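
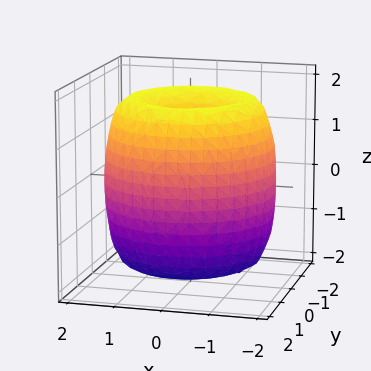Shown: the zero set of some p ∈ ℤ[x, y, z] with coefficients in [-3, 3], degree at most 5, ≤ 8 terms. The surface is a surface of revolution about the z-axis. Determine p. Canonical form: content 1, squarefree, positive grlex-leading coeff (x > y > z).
1. Degree: the shape is more complex than any degree-3 surface, so deg p = 4.
2. Symmetries: rotational symmetry about the z-axis ⇒ p depends on x, y only through x² + y².
3. Observable constraints: the z-axis gridline crossings are at z ∈ {-1, 1}; a circular section at z = -1 has radius between 1 and 2.
4. Matching integer coefficients to the picture gives p.

x^4 + 2*x^2*y^2 + y^4 - 3*x^2 - 3*y^2 + z^2 - 1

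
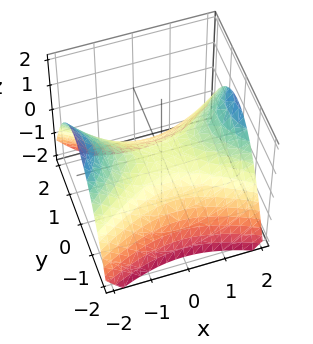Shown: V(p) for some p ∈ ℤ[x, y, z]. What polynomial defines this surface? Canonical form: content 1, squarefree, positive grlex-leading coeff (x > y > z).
x^2 - 2*y^2 - 3*z

1. Degree: a hyperbolic paraboloid; a quadric, so deg p = 2.
2. Symmetries: it's symmetric under y → −y, forcing even powers of y; the x ↦ −x reflection is a symmetry, so x appears only in even powers.
3. Checking where it meets the axes: it crosses the z-axis at the gridline z = 0; one y-axis crossing is at y = 0; it crosses the x-axis at the gridline x = 0.
4. Matching integer coefficients to the picture gives p.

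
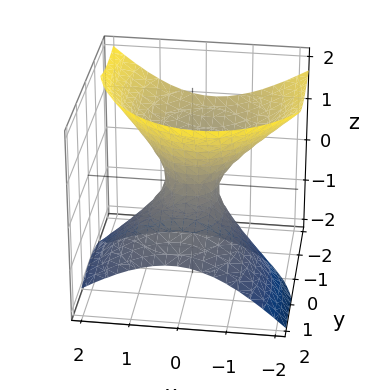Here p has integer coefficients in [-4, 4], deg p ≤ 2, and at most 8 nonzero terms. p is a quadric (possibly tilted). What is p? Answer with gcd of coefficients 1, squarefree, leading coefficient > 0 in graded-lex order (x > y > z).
First, degree: a generic line meets the surface in up to 2 points, so deg p = 2.
Then, observable constraints: no z-intercept at any integer in the box.
Finally, putting this together gives p.

3*x^2 + x*z + 2*y^2 + 3*y*z - 3*z^2 - 1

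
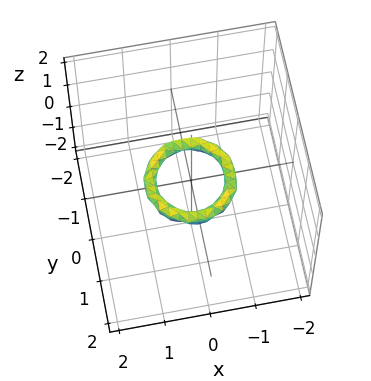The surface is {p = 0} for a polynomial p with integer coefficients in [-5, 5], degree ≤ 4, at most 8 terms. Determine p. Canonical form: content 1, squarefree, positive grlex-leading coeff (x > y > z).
2*x^4 + 4*x^2*y^2 + 2*y^4 - 3*x^2 - 3*y^2 + 3*z^2 + 1

1. The degree is 4 — no degree-3 surface has this shape.
2. Symmetries: rotational symmetry about the z-axis ⇒ p depends on x, y only through x² + y².
3. From the axis intercepts and sections: among the integer gridlines, it crosses the y-axis at y ∈ {-1, 1}; it misses every integer gridline on the z-axis; a circular section at z = 0 has radius between 0 and 1; among the integer gridlines, it crosses the x-axis at x ∈ {-1, 1}.
4. These observations pin down the coefficients.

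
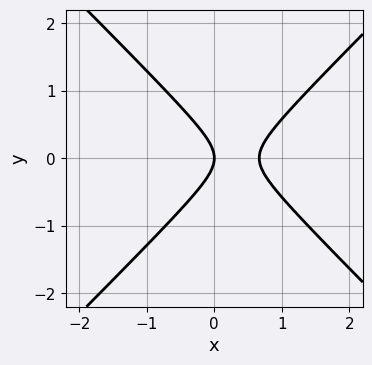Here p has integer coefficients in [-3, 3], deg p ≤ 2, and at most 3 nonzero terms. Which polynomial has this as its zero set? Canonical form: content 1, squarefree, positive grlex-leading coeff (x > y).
3*x^2 - 3*y^2 - 2*x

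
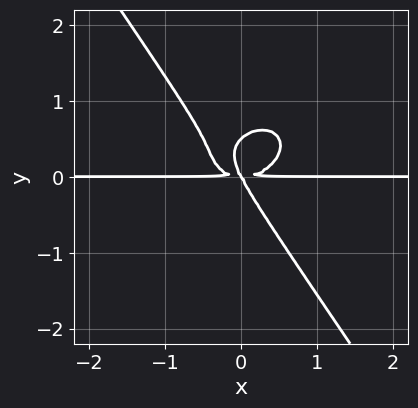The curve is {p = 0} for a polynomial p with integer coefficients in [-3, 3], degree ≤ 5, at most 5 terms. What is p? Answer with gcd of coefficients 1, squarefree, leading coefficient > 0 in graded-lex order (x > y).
2*x^3*y + 2*x*y^3 + 2*y^4 - 2*x*y^2 - y^3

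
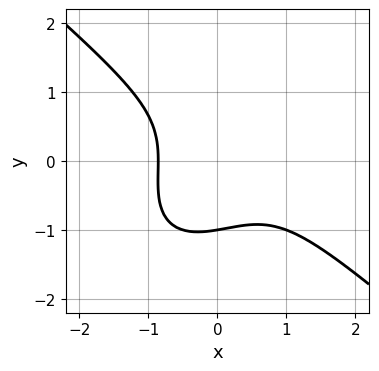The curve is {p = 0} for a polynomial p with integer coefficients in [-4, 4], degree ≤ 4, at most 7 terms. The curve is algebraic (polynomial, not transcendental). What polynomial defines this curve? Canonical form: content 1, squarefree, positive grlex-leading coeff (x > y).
2*x^3 - x*y^2 + 2*y^3 - x^2 + 2

(a) Degree: the shape is more complex than any degree-2 curve, so deg p = 3.
(b) Checking where it meets the axes: one y-axis crossing is at y = -1.
(c) Together with the visible shape, these determine p as stated.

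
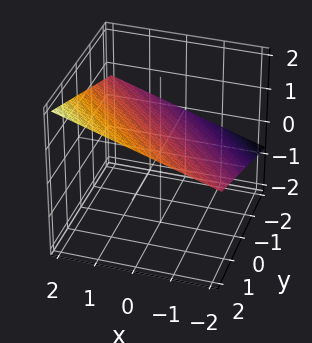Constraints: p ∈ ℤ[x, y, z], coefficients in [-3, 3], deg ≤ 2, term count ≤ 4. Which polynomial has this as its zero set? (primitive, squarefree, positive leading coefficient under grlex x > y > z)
(a) deg p = 1.
(b) From the visible intercepts: it meets the x-axis at x = -2 (among the integer gridlines); it crosses the y-axis at the gridline y = -2.
(c) Putting this together gives p.

x + y - 3*z + 2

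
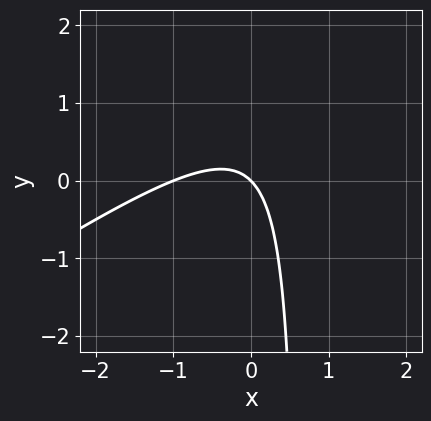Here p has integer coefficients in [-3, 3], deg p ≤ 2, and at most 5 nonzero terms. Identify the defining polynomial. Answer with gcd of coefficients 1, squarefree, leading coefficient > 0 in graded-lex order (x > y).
2*x^2 - 3*x*y + 2*x + 2*y

First, the degree is 2 — the shape is more complex than any degree-1 curve.
Next, observable constraints: it crosses the y-axis at the gridline y = 0; the x-axis gridline crossings are at x ∈ {-1, 0}.
Finally, these observations pin down the coefficients.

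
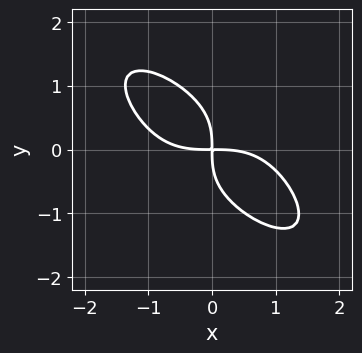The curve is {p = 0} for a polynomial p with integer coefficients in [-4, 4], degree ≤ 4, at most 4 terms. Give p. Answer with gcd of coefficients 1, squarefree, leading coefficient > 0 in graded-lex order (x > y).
(a) Degree: a generic line meets the curve in up to 4 points, so deg p = 4.
(b) The integer polynomial consistent with all of this is the stated p.

x^4 + x*y^3 + 2*y^4 + 3*x*y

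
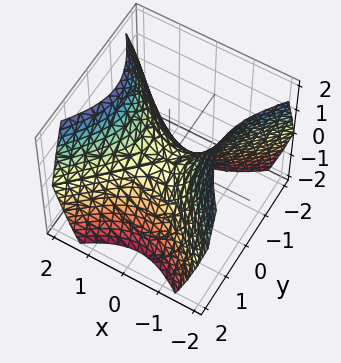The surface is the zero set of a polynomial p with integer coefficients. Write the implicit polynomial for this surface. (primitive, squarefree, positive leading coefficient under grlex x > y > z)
(a) Degree: a hyperbolic paraboloid; a quadric, so deg p = 2.
(b) Symmetries: it's symmetric under y → −y, forcing even powers of y; the x ↦ −x reflection is a symmetry, so x appears only in even powers.
(c) From the visible intercepts: one y-axis crossing is at y = 0; it meets the x-axis at x = 0 (among the integer gridlines).
(d) These observations pin down the coefficients.

x^2 - y^2 - z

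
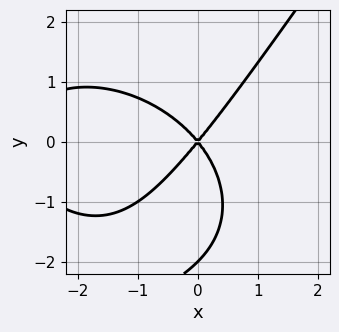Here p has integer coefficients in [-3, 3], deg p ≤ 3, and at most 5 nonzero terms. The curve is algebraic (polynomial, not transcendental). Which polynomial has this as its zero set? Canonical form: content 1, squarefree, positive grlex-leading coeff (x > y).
x^3 + x*y^2 - y^3 + 3*x^2 - 2*y^2

(a) Degree: no degree-2 curve has this shape, so deg p = 3.
(b) From the axis intercepts and sections: among the integer gridlines, it crosses the y-axis at y ∈ {-2, 0}; it crosses the x-axis at the gridline x = 0.
(c) Together with the visible shape, these determine p as stated.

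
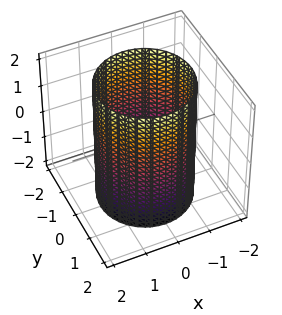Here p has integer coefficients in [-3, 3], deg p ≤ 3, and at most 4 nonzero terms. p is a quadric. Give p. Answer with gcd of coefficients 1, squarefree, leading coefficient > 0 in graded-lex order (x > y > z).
x^2 + y^2 - 2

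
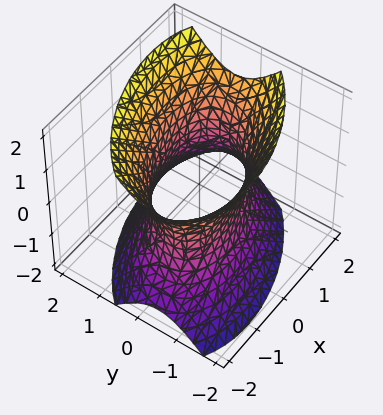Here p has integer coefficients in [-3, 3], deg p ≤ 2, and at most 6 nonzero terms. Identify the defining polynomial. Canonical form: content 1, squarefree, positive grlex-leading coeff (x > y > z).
x^2 - x*y + 2*y^2 - z^2 - 2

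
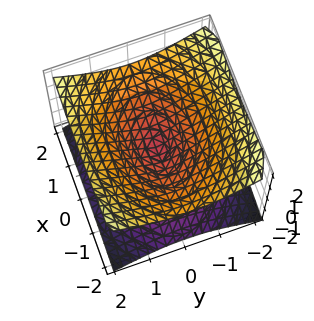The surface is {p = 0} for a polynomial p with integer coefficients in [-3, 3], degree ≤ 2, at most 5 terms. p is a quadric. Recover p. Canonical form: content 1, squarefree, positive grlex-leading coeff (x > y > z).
x^2 + 2*y^2 - 3*z^2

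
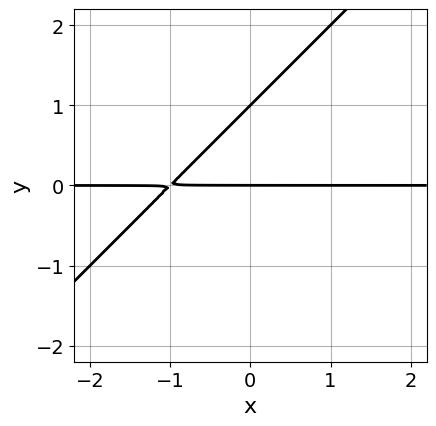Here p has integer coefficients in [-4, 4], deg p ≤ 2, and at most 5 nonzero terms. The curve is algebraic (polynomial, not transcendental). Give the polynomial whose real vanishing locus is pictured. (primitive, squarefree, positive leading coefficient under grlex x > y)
x*y - y^2 + y

First, degree: a generic line meets the curve in up to 2 points, so deg p = 2.
Then, against the integer gridlines: among the integer gridlines, it crosses the y-axis at y ∈ {0, 1}; every point of the x-axis in the box is on the curve.
Finally, the integer polynomial consistent with all of this is the stated p.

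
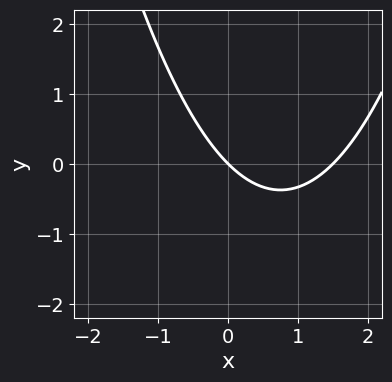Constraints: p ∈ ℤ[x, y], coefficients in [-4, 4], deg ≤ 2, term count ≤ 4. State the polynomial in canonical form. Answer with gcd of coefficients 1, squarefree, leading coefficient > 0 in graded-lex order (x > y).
1. Degree: no degree-1 curve has this shape, so deg p = 2.
2. Against the integer gridlines: one x-axis crossing is at x = 0; it crosses the y-axis at the gridline y = 0.
3. Solving for integer coefficients yields p as stated.

2*x^2 - 3*x - 3*y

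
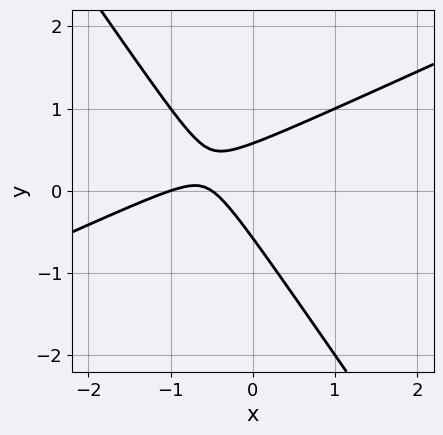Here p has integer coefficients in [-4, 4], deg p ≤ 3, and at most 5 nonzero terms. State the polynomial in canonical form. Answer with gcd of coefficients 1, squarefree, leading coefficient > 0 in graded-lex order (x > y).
2*x^2 - 3*x*y - 3*y^2 + 3*x + 1

Degree: the shape is more complex than any degree-1 curve, so deg p = 2.
Observable constraints: it crosses the x-axis at the gridline x = -1.
Fitting integer coefficients to these (and the overall shape) gives p.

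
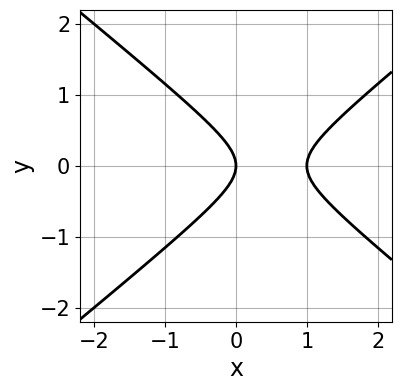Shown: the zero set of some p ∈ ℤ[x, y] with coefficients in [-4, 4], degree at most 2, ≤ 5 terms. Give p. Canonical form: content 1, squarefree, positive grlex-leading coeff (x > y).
2*x^2 - 3*y^2 - 2*x

Degree: the shape is more complex than any degree-1 curve, so deg p = 2.
Symmetries: mirror symmetry y ↦ −y ⇒ only even powers of y.
Against the integer gridlines: the x-axis gridline crossings are at x ∈ {0, 1}; it meets the y-axis at y = 0 (among the integer gridlines).
Together with the visible shape, these determine p as stated.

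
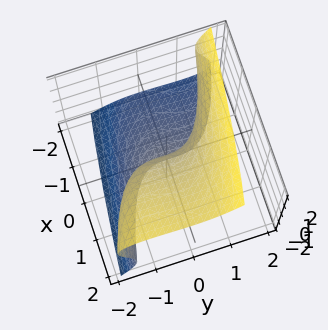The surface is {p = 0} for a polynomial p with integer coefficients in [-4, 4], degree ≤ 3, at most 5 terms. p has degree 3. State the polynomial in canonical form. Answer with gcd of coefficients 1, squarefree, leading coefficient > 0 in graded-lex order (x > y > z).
Degree: a generic line meets the surface in up to 3 points, so deg p = 3.
Against the integer gridlines: it crosses the x-axis at the gridline x = 0; one z-axis crossing is at z = 0; it meets the y-axis at y = 0 (among the integer gridlines).
These observations pin down the coefficients.

y^3 + y^2*z - z^3 + 2*x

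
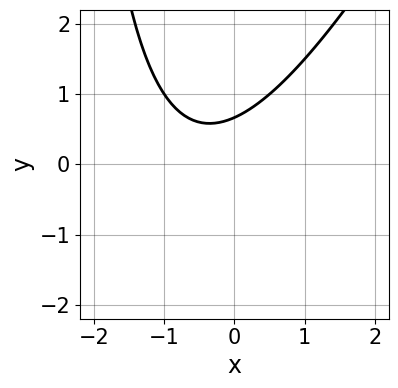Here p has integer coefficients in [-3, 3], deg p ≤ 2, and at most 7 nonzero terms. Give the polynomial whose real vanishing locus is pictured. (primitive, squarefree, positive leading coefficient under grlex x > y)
First, deg p = 2. A generic line meets the curve in up to 2 points.
Next, reading off the gridlines: it misses every integer gridline on the x-axis.
Finally, together with the visible shape, these determine p as stated.

2*x^2 - x*y + 2*x - 3*y + 2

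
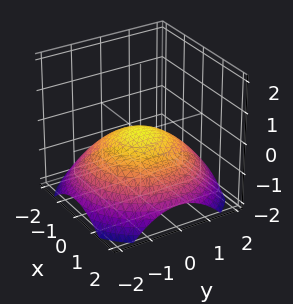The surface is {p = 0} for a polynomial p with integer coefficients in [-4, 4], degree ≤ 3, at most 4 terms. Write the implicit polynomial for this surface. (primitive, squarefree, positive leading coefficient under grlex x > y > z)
(a) The degree is 2 — a paraboloid; a quadric.
(b) Symmetries: the surface is invariant under rotation about z: p = q(x² + y², z).
(c) Checking where it meets the axes: it crosses the y-axis at the gridline y = 0; it crosses the z-axis at the gridline z = 0.
(d) Assembling these constraints gives the stated polynomial.

x^2 + y^2 + 3*z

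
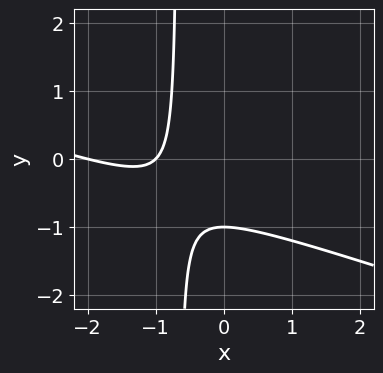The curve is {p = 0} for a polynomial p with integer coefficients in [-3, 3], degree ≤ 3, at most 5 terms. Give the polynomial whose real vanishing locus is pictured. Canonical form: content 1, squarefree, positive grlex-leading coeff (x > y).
(a) deg p = 2. The shape is more complex than any degree-1 curve.
(b) Checking where it meets the axes: the x-axis gridline crossings are at x ∈ {-2, -1}; one y-axis crossing is at y = -1.
(c) Matching integer coefficients to the picture gives p.

x^2 + 3*x*y + 3*x + 2*y + 2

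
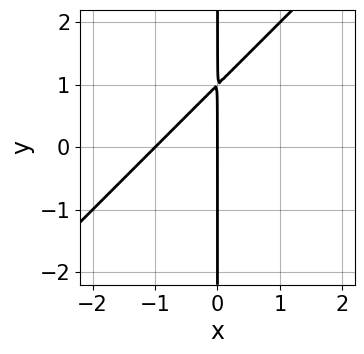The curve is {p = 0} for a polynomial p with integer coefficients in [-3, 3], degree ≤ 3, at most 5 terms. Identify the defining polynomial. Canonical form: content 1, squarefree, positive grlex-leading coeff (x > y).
x^2 - x*y + x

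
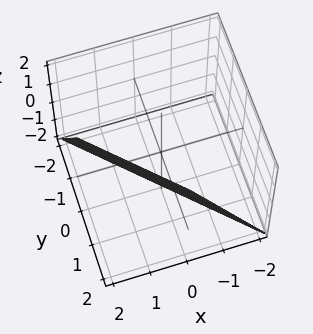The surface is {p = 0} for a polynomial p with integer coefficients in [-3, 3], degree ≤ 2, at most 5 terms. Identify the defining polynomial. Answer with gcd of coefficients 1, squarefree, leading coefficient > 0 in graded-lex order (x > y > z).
2*x + 2*y - z - 2

1. The degree is 1 — every cross-section is a straight line — this is a plane.
2. Observable constraints: it crosses the y-axis at the gridline y = 1; one x-axis crossing is at x = 1.
3. Assembling these constraints gives the stated polynomial. Check: (0, 0, -2) on the z-axis lies on the surface, and p(0, 0, -2) = 0. ✓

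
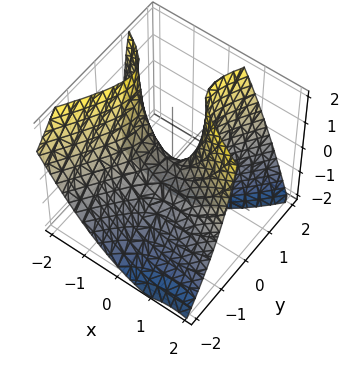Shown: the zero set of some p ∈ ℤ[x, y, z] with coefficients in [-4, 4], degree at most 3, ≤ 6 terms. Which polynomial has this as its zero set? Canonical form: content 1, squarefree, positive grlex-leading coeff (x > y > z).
2*x^2 + 3*x*y - 3*y^2 + 3*y*z - 2*z

(a) The degree is 2 — no degree-1 surface has this shape.
(b) Against the integer gridlines: it crosses the z-axis at the gridline z = 0; it crosses the x-axis at the gridline x = 0.
(c) Matching integer coefficients to the picture gives p.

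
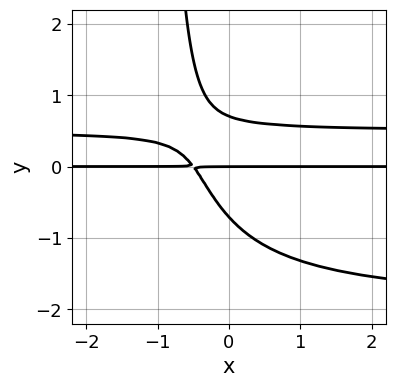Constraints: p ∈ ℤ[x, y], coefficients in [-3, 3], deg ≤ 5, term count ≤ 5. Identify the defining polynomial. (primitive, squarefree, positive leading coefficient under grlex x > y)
(a) The degree is 4 — no degree-3 curve has this shape.
(b) Observable constraints: the visible x-axis segment lies entirely on the curve; one y-axis crossing is at y = 0.
(c) Assembling these constraints gives the stated polynomial.

2*x*y^3 + 3*x*y^2 + 2*y^3 - 2*x*y - y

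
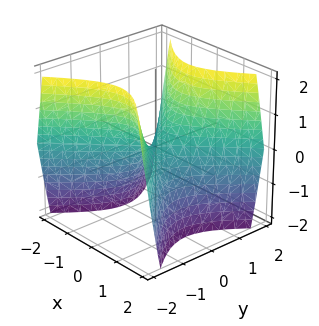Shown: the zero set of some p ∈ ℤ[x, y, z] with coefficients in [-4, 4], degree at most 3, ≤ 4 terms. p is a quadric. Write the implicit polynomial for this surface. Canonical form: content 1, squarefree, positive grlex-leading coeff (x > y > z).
1. The degree is 2 — a hyperbolic paraboloid; a quadric.
2. Symmetries: the x ↦ −x reflection is a symmetry, so x appears only in even powers; mirror symmetry y ↦ −y ⇒ only even powers of y.
3. Observable constraints: it crosses the x-axis at the gridline x = 0; one y-axis crossing is at y = 0.
4. Together with the visible shape, these determine p as stated.

3*x^2 - 3*y^2 + 2*z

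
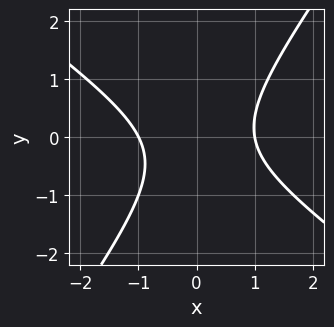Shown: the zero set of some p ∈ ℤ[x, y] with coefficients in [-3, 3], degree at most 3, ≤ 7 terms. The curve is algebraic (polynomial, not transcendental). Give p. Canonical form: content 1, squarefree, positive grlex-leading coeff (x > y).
First, degree: no degree-1 curve has this shape, so deg p = 2.
Next, reading off the gridlines: it misses every integer gridline on the y-axis; among the integer gridlines, it crosses the x-axis at x ∈ {-1, 1}.
Finally, these observations pin down the coefficients.

3*x^2 + 2*x*y - 3*y^2 - y - 3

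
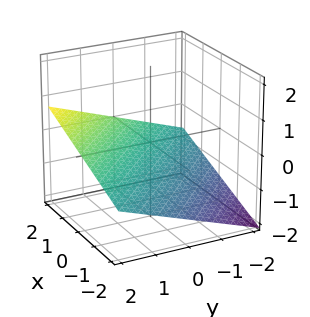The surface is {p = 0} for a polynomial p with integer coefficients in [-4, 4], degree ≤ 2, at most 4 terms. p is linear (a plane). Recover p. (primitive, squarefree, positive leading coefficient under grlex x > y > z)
x + y - 3*z - 2

Degree: the surface is flat (a plane), so deg p = 1.
Checking where it meets the axes: it crosses the x-axis at the gridline x = 2; it meets the y-axis at y = 2 (among the integer gridlines).
These observations pin down the coefficients.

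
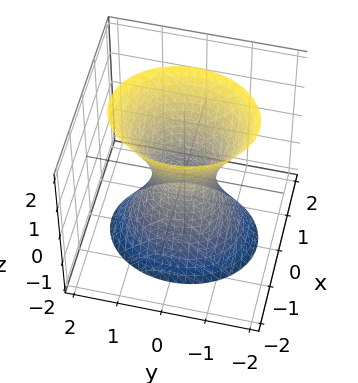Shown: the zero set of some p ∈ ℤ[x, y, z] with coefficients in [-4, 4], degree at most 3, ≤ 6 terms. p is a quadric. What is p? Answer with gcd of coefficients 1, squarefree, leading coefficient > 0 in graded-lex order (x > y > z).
1. deg p = 2. One connected sheet with a waist; a quadric.
2. Symmetries: the z ↦ −z reflection is a symmetry, so z appears only in even powers; the y ↦ −y reflection is a symmetry, so y appears only in even powers; mirror symmetry x ↦ −x ⇒ only even powers of x.
3. Observable constraints: it misses every integer gridline on the z-axis.
4. Matching integer coefficients to the picture gives p.

3*x^2 + 2*y^2 - z^2 - 1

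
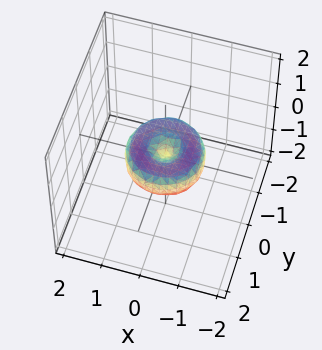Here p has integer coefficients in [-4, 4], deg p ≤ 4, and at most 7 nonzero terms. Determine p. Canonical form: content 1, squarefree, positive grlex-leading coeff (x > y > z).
(a) The degree is 4 — a generic line meets the surface in up to 4 points.
(b) Symmetries: the surface is invariant under rotation about z: p = q(x² + y², z).
(c) Observable constraints: one z-axis crossing is at z = 0; among the integer gridlines, it crosses the x-axis at x ∈ {-1, 0, 1}; the y-axis gridline crossings are at y ∈ {-1, 0, 1}.
(d) The integer polynomial consistent with all of this is the stated p.

x^4 + 2*x^2*y^2 + y^4 - x^2 - y^2 + z^2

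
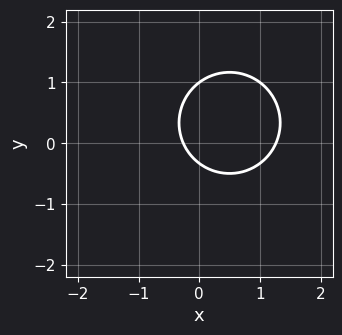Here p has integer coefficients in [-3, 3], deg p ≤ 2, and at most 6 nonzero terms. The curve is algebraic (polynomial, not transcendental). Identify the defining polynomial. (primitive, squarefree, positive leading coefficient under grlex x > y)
First, degree: no degree-1 curve has this shape, so deg p = 2.
Then, observable constraints: one y-axis crossing is at y = 1.
Finally, the integer polynomial consistent with all of this is the stated p.

3*x^2 + 3*y^2 - 3*x - 2*y - 1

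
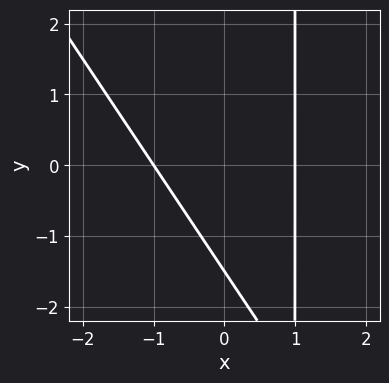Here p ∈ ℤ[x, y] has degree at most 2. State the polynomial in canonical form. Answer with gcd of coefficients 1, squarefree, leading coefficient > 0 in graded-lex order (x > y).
(a) Degree: no degree-1 curve has this shape, so deg p = 2.
(b) Checking where it meets the axes: the x-axis gridline crossings are at x ∈ {-1, 1}.
(c) Fitting integer coefficients to these (and the overall shape) gives p.

3*x^2 + 2*x*y - 2*y - 3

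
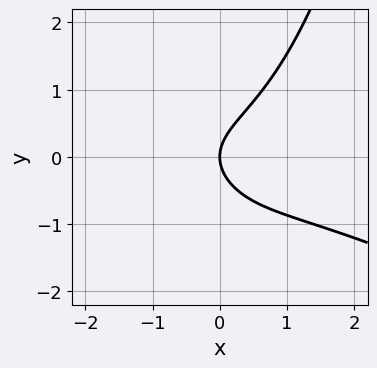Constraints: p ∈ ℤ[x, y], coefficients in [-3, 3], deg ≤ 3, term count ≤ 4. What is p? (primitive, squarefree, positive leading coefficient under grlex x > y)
x^3 + 2*x^2*y - 3*y^2 + 3*x

First, degree: the shape is more complex than any degree-2 curve, so deg p = 3.
Next, from the visible intercepts: it crosses the x-axis at the gridline x = 0; it crosses the y-axis at the gridline y = 0.
Finally, matching integer coefficients to the picture gives p.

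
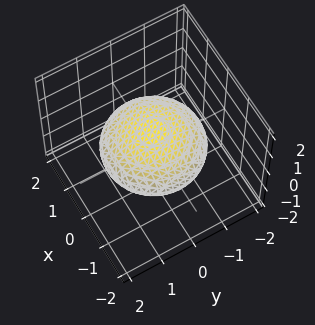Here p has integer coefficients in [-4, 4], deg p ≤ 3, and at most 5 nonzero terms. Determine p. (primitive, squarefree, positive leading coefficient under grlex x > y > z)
x^2 + y^2 + 3*z^2 - 2

First, the degree is 2 — bounded and convex; a quadric.
Then, symmetry: the z-axis is an axis of rotation, so x and y enter only as x² + y²; it's symmetric under z → −z, forcing even powers of z.
Then, observable constraints: a circular section at z = 0 has radius between 1 and 2.
Finally, together with the visible shape, these determine p as stated.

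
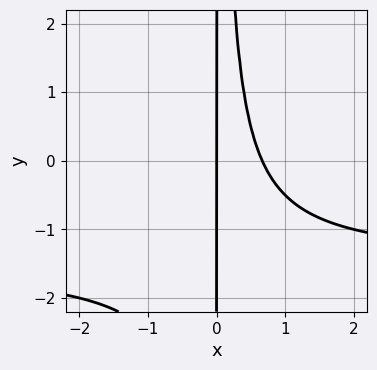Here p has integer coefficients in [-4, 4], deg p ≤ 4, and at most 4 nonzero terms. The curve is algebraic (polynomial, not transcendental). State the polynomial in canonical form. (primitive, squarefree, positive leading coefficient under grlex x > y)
Degree: the shape is more complex than any degree-2 curve, so deg p = 3.
From the visible intercepts: every point of the y-axis in the box is on the curve; one x-axis crossing is at x = 0.
Assembling these constraints gives the stated polynomial.

2*x^2*y + 3*x^2 - 2*x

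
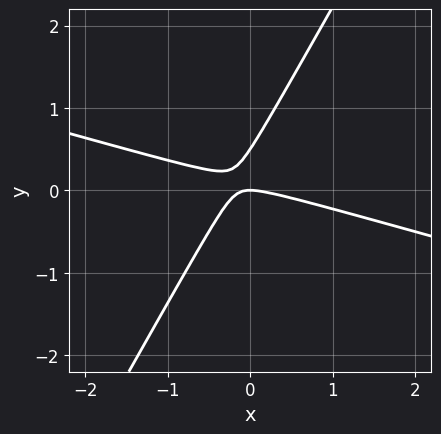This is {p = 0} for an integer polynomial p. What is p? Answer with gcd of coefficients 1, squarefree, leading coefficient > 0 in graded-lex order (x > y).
x^2 + 3*x*y - 2*y^2 + y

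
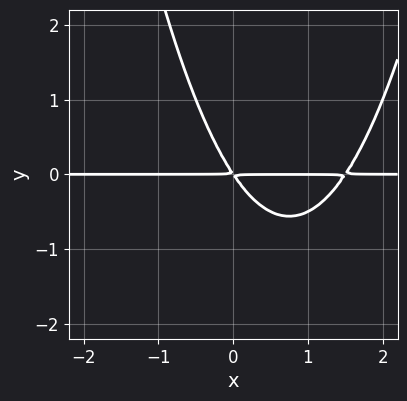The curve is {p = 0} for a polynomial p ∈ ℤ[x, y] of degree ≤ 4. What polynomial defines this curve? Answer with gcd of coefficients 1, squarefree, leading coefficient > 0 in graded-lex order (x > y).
2*x^2*y - 3*x*y - 2*y^2

First, the degree is 3 — the shape is more complex than any degree-2 curve.
Then, observable constraints: the visible x-axis segment lies entirely on the curve.
Finally, putting this together gives p.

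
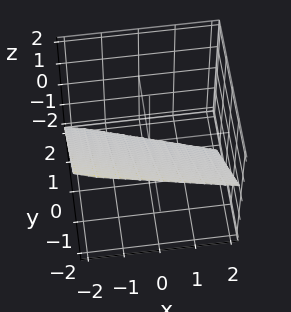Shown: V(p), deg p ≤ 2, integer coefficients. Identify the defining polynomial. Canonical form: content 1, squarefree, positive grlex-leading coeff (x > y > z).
First, degree: the surface is flat (a plane), so deg p = 1.
Next, from the axis intercepts and sections: it crosses the x-axis at the gridline x = -2.
Finally, fitting integer coefficients to these (and the overall shape) gives p.

x + 3*y + 3*z + 2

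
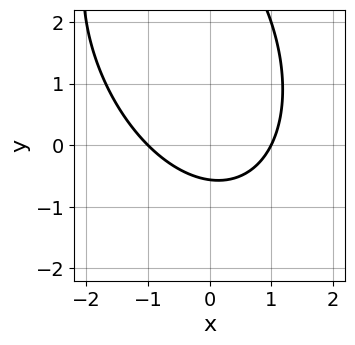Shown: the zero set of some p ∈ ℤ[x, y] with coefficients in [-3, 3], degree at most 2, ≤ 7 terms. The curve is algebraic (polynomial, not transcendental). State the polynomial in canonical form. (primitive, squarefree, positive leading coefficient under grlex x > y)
2*x^2 + x*y + y^2 - 3*y - 2

deg p = 2.
From the axis intercepts and sections: among the integer gridlines, it crosses the x-axis at x ∈ {-1, 1}.
Assembling these constraints gives the stated polynomial.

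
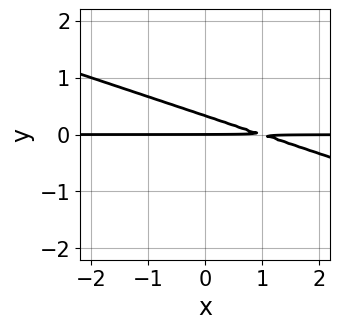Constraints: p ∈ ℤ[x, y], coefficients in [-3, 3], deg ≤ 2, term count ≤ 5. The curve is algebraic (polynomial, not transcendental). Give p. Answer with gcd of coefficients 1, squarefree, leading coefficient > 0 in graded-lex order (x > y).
x*y + 3*y^2 - y

Degree: no degree-1 curve has this shape, so deg p = 2.
Against the integer gridlines: it meets the y-axis at y = 0 (among the integer gridlines); every point of the x-axis in the box is on the curve.
The integer polynomial consistent with all of this is the stated p.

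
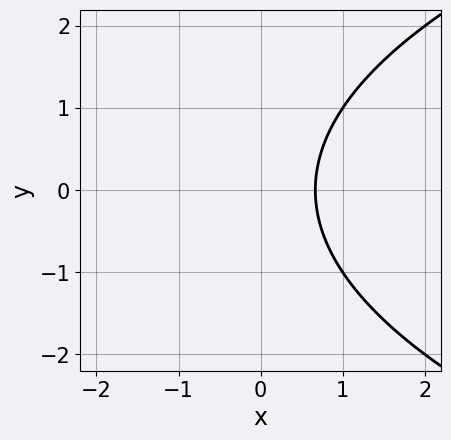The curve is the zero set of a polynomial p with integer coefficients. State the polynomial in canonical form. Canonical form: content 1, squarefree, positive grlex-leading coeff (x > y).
y^2 - 3*x + 2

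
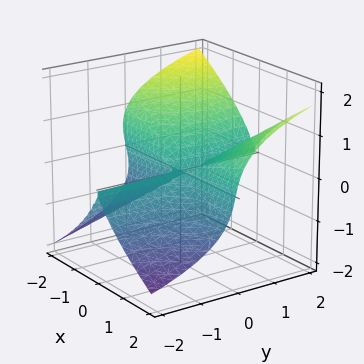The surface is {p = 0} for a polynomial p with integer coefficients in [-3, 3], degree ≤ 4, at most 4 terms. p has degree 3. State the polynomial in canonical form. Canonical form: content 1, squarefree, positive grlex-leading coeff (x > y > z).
2*x^2*y - 3*z^3 - x*z

(a) deg p = 3. No degree-2 surface has this shape.
(b) Against the integer gridlines: it meets the z-axis at z = 0 (among the integer gridlines); every point of the x-axis in the box is on the surface; the visible y-axis segment lies entirely on the surface.
(c) Putting this together gives p.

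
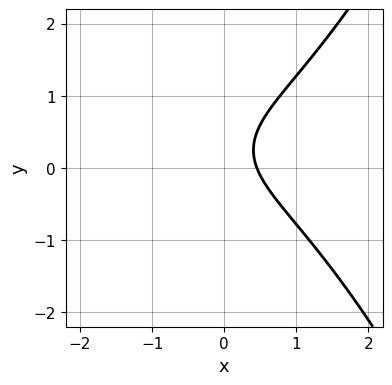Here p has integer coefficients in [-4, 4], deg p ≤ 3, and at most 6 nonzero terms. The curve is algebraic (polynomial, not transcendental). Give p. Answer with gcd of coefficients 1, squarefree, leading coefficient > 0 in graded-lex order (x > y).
x^3 - 2*y^2 + 2*x + y - 1

deg p = 3. No degree-2 curve has this shape.
Observable constraints: no y-intercept at any integer in the box.
Matching integer coefficients to the picture gives p.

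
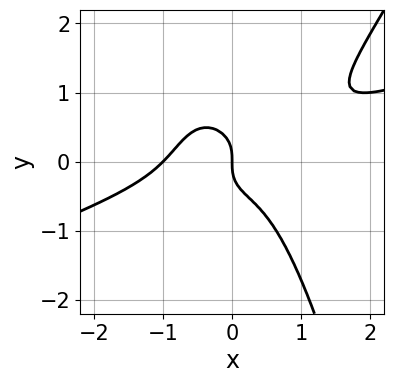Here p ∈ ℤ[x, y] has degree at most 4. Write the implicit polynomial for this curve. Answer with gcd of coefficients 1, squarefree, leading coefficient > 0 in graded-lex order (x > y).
(a) deg p = 4. No degree-3 curve has this shape.
(b) Checking where it meets the axes: it crosses the y-axis at the gridline y = 0; the x-axis gridline crossings are at x ∈ {-1, 0}.
(c) Together with the visible shape, these determine p as stated.

x^4 - 3*x^3*y + x^2*y^2 + 2*y^3 + x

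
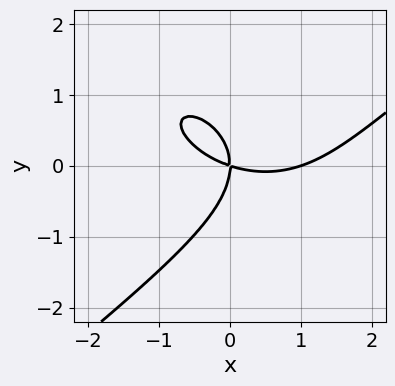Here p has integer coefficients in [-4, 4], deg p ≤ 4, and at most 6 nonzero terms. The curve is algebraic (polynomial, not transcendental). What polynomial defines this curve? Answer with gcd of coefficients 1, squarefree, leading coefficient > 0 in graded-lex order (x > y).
First, degree: the shape is more complex than any degree-2 curve, so deg p = 3.
Then, against the integer gridlines: among the integer gridlines, it crosses the x-axis at x ∈ {0, 1}; it meets the y-axis at y = 0 (among the integer gridlines).
Finally, solving for integer coefficients yields p as stated.

x^3 - 2*y^3 - x^2 - 3*x*y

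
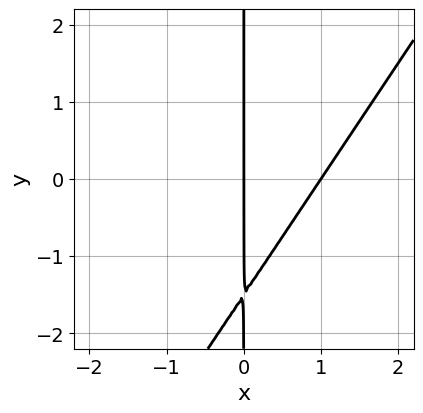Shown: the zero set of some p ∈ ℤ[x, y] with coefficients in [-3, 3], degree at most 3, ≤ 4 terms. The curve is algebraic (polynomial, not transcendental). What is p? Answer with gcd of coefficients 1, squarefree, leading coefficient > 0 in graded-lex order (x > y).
3*x^2 - 2*x*y - 3*x

(a) deg p = 2.
(b) From the axis intercepts and sections: every point of the y-axis in the box is on the curve; the x-axis gridline crossings are at x ∈ {0, 1}.
(c) Fitting integer coefficients to these (and the overall shape) gives p.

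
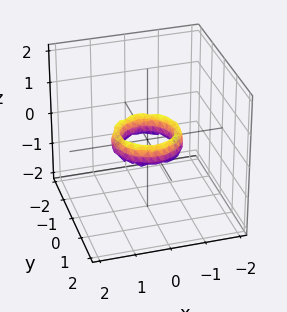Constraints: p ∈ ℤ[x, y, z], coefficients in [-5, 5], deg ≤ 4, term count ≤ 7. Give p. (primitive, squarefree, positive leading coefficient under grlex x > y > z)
2*x^4 + 4*x^2*y^2 + 2*y^4 - 3*x^2 - 3*y^2 + z^2 + 1

First, degree: the shape is more complex than any degree-3 surface, so deg p = 4.
Next, symmetries: rotational symmetry about the z-axis ⇒ p depends on x, y only through x² + y².
Next, from the visible intercepts: among the integer gridlines, it crosses the y-axis at y ∈ {-1, 1}; the surface avoids every integer z-axis point in the box; a circular section at z = 0 has radius between 0 and 1.
Finally, the integer polynomial consistent with all of this is the stated p. Check: (1, 0, 0) on the x-axis lies on the surface, and p(1, 0, 0) = 0. ✓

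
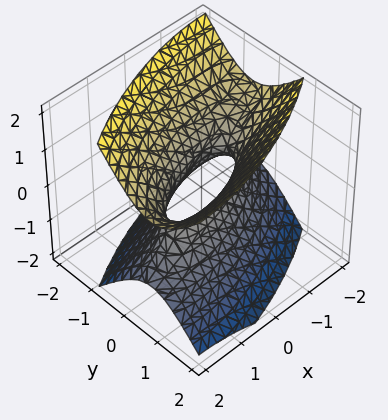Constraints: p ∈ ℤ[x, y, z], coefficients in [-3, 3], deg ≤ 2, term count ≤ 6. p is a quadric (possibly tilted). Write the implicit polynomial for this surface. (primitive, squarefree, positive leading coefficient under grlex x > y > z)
1. The degree is 2 — no degree-1 surface has this shape.
2. Checking where it meets the axes: the surface avoids every integer z-axis point in the box; among the integer gridlines, it crosses the x-axis at x ∈ {-1, 1}.
3. Putting this together gives p.

x^2 - 2*x*y + 3*y^2 - 2*z^2 - 1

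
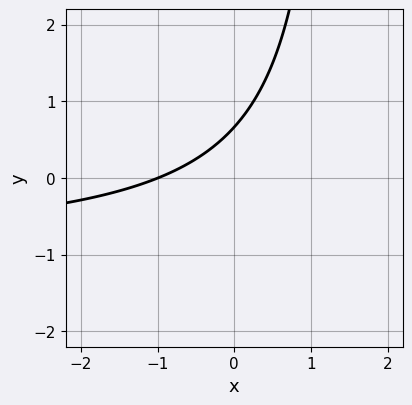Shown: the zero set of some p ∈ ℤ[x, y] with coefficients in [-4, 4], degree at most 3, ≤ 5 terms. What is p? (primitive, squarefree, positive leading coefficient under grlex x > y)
2*x*y + 2*x - 3*y + 2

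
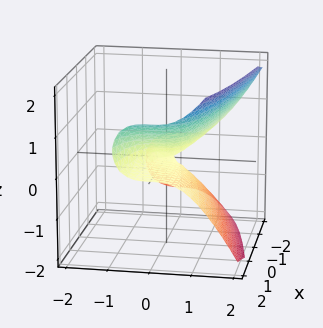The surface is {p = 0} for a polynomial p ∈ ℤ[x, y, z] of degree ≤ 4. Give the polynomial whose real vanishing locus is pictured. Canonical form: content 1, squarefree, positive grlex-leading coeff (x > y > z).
First, deg p = 3. The shape is more complex than any degree-2 surface.
Next, checking where it meets the axes: the visible x-axis segment lies entirely on the surface; it meets the y-axis at y = 0 (among the integer gridlines); it crosses the z-axis at the gridline z = 0.
Finally, assembling these constraints gives the stated polynomial.

2*y^3 + 2*x*z - 3*z^2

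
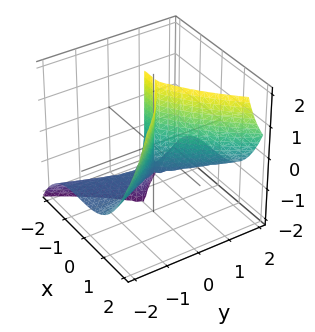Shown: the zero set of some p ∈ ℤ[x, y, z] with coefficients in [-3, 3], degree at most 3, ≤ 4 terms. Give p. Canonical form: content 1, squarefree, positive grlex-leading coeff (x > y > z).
(a) deg p = 3.
(b) Checking where it meets the axes: the visible z-axis segment lies entirely on the surface; one y-axis crossing is at y = 0; it crosses the x-axis at the gridline x = 0.
(c) Putting this together gives p.

2*x^3 - 3*y^2*z + x^2 - 3*y^2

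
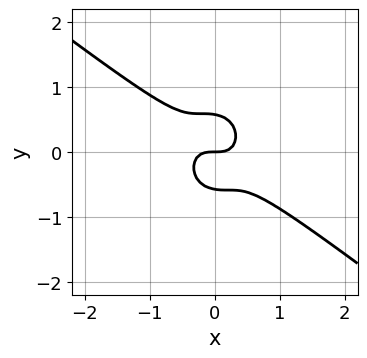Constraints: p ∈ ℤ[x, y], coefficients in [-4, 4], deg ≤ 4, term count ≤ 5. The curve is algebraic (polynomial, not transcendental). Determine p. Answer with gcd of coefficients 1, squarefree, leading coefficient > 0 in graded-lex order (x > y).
1. Degree: the shape is more complex than any degree-2 curve, so deg p = 3.
2. Reading off the gridlines: one y-axis crossing is at y = 0; one x-axis crossing is at x = 0.
3. Fitting integer coefficients to these (and the overall shape) gives p.

3*x^3 + 3*x^2*y + x*y^2 + 3*y^3 - y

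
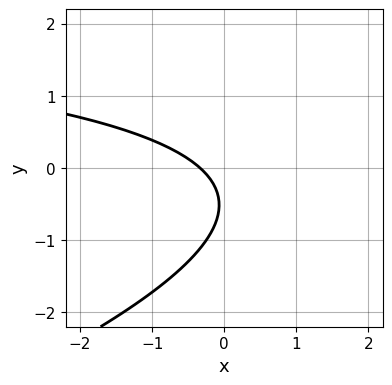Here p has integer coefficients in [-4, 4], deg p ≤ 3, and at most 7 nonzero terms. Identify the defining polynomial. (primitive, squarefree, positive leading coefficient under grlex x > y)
deg p = 2. A generic line meets the curve in up to 2 points.
Against the integer gridlines: the curve avoids every integer y-axis point in the box.
Fitting integer coefficients to these (and the overall shape) gives p.

x*y - 3*y^2 - 3*x - 3*y - 1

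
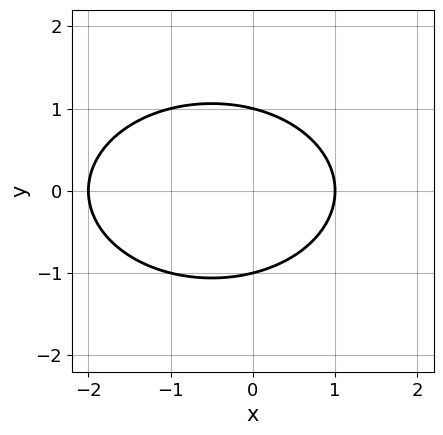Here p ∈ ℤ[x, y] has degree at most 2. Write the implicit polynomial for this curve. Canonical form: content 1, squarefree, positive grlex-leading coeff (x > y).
x^2 + 2*y^2 + x - 2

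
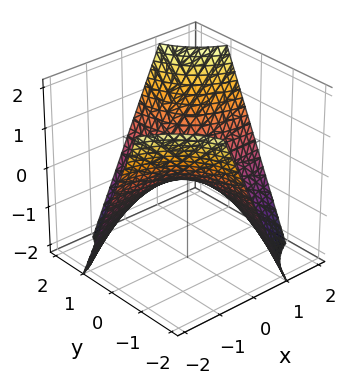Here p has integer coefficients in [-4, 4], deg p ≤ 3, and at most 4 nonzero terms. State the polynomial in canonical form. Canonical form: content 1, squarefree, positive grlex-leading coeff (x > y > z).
First, the degree is 2 — a hyperbolic paraboloid; a quadric.
Then, against the integer gridlines: one z-axis crossing is at z = 0; the visible x-axis segment lies entirely on the surface; every point of the y-axis in the box is on the surface.
Finally, these observations pin down the coefficients.

x*y - z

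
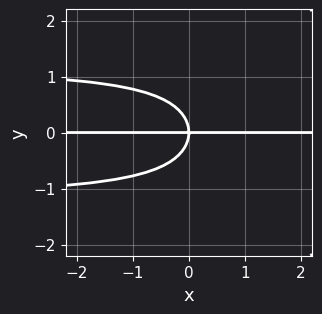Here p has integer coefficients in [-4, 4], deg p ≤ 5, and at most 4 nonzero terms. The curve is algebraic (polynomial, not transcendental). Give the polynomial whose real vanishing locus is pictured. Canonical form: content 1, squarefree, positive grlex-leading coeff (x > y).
2*x*y^3 - 3*y^3 - 3*x*y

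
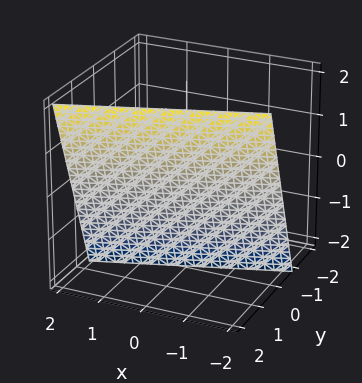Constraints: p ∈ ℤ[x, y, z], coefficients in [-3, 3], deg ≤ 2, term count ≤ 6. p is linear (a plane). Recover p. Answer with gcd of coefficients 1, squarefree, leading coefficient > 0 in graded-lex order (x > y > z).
x - 3*y + z + 2

(a) The degree is 1 — every cross-section is a straight line — this is a plane.
(b) From the visible intercepts: it crosses the x-axis at the gridline x = -2; one z-axis crossing is at z = -2.
(c) Together with the visible shape, these determine p as stated.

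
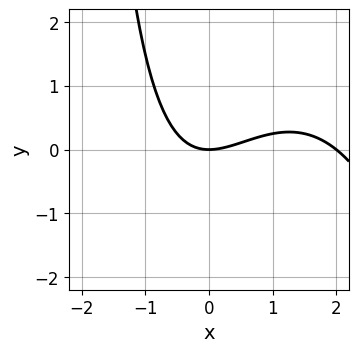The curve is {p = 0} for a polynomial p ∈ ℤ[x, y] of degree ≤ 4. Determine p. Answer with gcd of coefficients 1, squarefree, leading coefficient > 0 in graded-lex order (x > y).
(a) The degree is 3 — a generic line meets the curve in up to 3 points.
(b) Reading off the gridlines: the x-axis gridline crossings are at x ∈ {0, 2}; one y-axis crossing is at y = 0.
(c) Together with the visible shape, these determine p as stated.

x^3 - 2*x^2 + x*y + 3*y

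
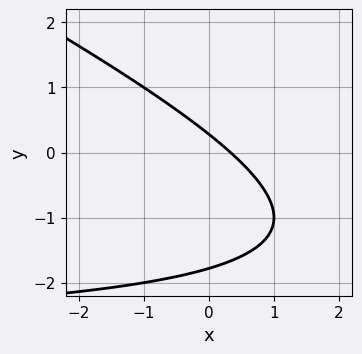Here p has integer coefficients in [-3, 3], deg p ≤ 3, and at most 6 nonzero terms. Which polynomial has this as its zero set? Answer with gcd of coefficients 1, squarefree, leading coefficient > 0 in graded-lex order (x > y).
The degree is 2 — a generic line meets the curve in up to 2 points.
Putting this together gives p.

x*y + 2*y^2 + 3*x + 3*y - 1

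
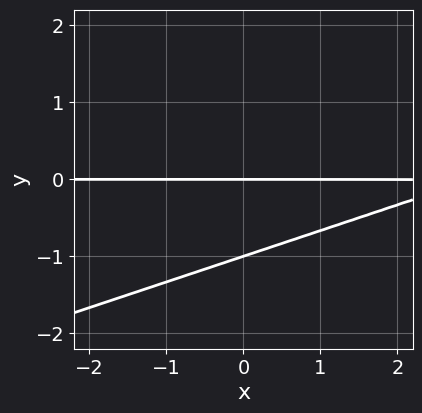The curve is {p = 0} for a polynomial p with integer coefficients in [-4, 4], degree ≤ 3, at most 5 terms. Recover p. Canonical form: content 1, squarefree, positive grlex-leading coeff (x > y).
(a) deg p = 2. A generic line meets the curve in up to 2 points.
(b) Checking where it meets the axes: the y-axis gridline crossings are at y ∈ {-1, 0}; the visible x-axis segment lies entirely on the curve.
(c) Solving for integer coefficients yields p as stated.

x*y - 3*y^2 - 3*y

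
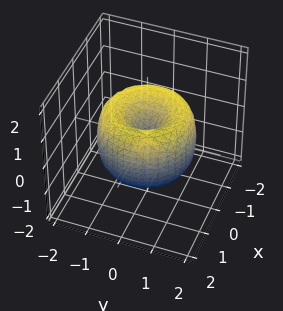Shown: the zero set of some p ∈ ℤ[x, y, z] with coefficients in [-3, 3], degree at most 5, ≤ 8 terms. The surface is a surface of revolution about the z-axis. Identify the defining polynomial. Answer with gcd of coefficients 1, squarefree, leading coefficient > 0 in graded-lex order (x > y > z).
x^4 + 2*x^2*y^2 + y^4 - 2*x^2 - 2*y^2 + z^2

Degree: no degree-3 surface has this shape, so deg p = 4.
Symmetries: rotational symmetry about the z-axis ⇒ p depends on x, y only through x² + y².
From the visible intercepts: it meets the y-axis at y = 0 (among the integer gridlines); one x-axis crossing is at x = 0; one z-axis crossing is at z = 0.
Fitting integer coefficients to these (and the overall shape) gives p.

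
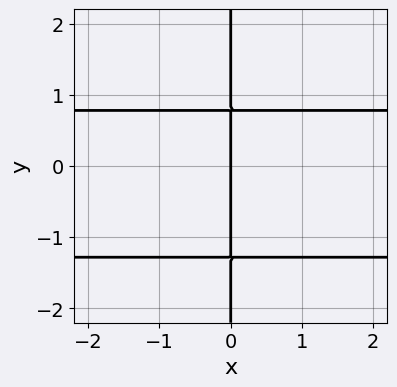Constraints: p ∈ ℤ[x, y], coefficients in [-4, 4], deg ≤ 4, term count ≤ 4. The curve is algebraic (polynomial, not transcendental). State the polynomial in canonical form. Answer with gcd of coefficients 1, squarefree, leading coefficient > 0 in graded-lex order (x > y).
Degree: the shape is more complex than any degree-2 curve, so deg p = 3.
Checking where it meets the axes: it meets the x-axis at x = 0 (among the integer gridlines); the visible y-axis segment lies entirely on the curve.
Solving for integer coefficients yields p as stated.

2*x*y^2 + x*y - 2*x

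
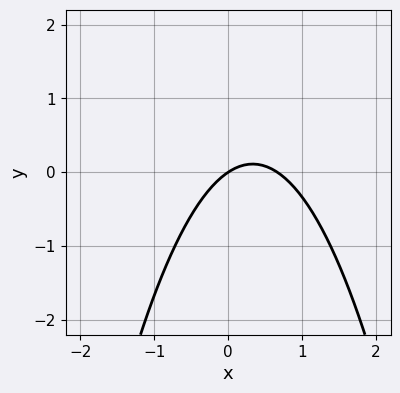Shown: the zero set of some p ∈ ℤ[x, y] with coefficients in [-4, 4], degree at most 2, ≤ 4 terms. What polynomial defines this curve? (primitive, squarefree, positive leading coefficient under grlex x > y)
(a) deg p = 2.
(b) From the axis intercepts and sections: one y-axis crossing is at y = 0; it meets the x-axis at x = 0 (among the integer gridlines).
(c) The integer polynomial consistent with all of this is the stated p.

3*x^2 - 2*x + 3*y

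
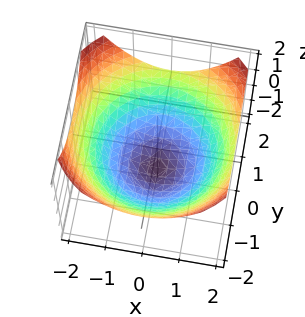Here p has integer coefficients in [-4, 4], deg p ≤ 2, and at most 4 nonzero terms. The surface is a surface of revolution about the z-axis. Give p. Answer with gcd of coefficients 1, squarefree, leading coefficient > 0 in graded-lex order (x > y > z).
x^2 + y^2 - 2*z - 3

(a) Degree: no degree-1 surface has this shape, so deg p = 2.
(b) By symmetry, the z-axis is an axis of rotation, so x and y enter only as x² + y².
(c) Observable constraints: a circular section at z = -1 has radius exactly 1.
(d) Fitting integer coefficients to these (and the overall shape) gives p.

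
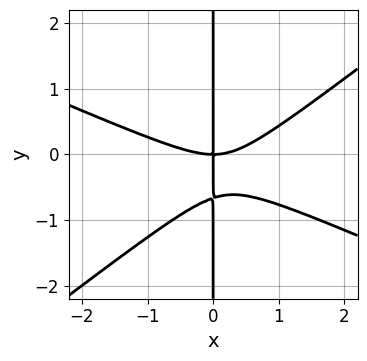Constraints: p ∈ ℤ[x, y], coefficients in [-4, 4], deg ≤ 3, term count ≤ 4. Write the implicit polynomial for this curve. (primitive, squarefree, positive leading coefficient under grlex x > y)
x^3 + x^2*y - 3*x*y^2 - 2*x*y

deg p = 3. No degree-2 curve has this shape.
Checking where it meets the axes: the visible y-axis segment lies entirely on the curve; it meets the x-axis at x = 0 (among the integer gridlines).
Together with the visible shape, these determine p as stated.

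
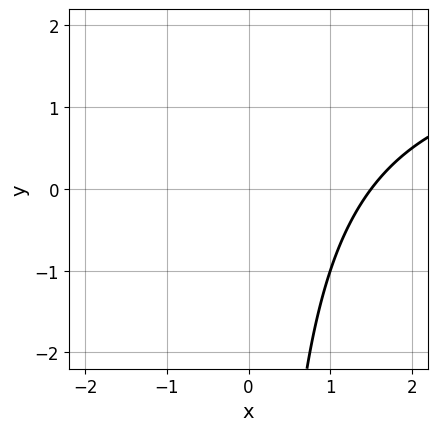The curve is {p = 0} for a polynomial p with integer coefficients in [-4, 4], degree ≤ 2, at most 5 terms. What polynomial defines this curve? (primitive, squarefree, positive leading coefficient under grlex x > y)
x*y - 2*x + 3

deg p = 2.
Checking where it meets the axes: the curve avoids every integer y-axis point in the box.
Fitting integer coefficients to these (and the overall shape) gives p.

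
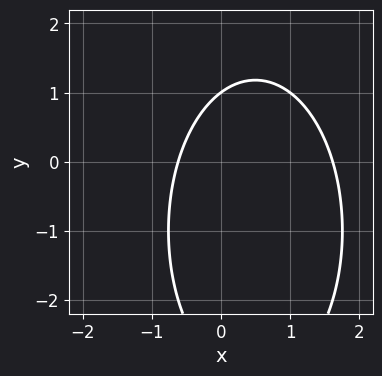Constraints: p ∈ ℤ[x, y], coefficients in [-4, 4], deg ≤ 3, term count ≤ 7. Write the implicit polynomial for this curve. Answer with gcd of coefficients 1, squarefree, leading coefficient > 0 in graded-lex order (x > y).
(a) deg p = 2.
(b) From the visible intercepts: it meets the y-axis at y = 1 (among the integer gridlines).
(c) The integer polynomial consistent with all of this is the stated p.

3*x^2 + y^2 - 3*x + 2*y - 3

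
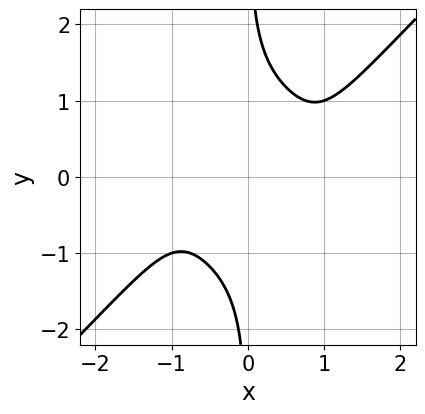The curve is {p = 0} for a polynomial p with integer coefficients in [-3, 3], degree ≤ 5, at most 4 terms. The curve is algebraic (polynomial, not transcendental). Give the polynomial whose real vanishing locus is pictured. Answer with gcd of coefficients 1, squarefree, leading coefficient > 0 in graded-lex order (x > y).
1. Degree: a generic line meets the curve in up to 4 points, so deg p = 4.
2. Checking where it meets the axes: the curve avoids every integer x-axis point in the box; no y-intercept at any integer in the box.
3. Matching integer coefficients to the picture gives p.

x^4 - x*y^3 - x^2 + 1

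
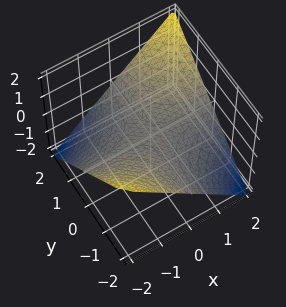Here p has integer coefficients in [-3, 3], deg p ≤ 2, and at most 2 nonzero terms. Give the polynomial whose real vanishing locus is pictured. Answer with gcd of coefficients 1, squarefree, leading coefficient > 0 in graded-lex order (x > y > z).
First, degree: a hyperbolic paraboloid; a quadric, so deg p = 2.
Then, checking where it meets the axes: the visible x-axis segment lies entirely on the surface; it meets the z-axis at z = 0 (among the integer gridlines).
Finally, fitting integer coefficients to these (and the overall shape) gives p.

x*y - 2*z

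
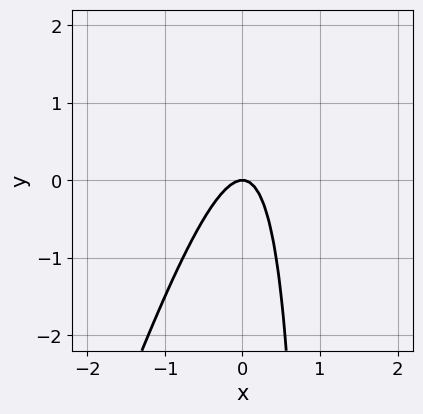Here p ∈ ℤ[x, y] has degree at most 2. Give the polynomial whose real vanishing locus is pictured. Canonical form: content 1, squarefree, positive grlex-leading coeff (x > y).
1. Degree: a generic line meets the curve in up to 2 points, so deg p = 2.
2. Reading off the gridlines: it meets the x-axis at x = 0 (among the integer gridlines); it crosses the y-axis at the gridline y = 0.
3. Solving for integer coefficients yields p as stated.

3*x^2 - x*y + y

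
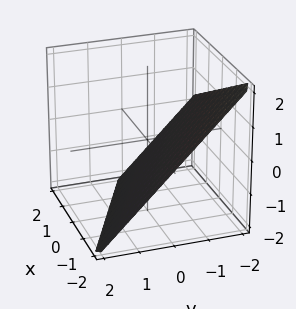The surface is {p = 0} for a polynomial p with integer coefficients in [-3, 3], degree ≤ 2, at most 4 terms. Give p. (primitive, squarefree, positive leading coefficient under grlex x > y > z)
1. The degree is 1 — the surface is flat (a plane).
2. From the axis intercepts and sections: it meets the x-axis at x = -2 (among the integer gridlines); one y-axis crossing is at y = -1.
3. Assembling these constraints gives the stated polynomial. Check: (0, 0, -1) on the z-axis lies on the surface, and p(0, 0, -1) = 0. ✓

x + 2*y + 2*z + 2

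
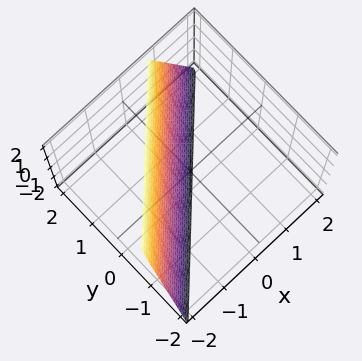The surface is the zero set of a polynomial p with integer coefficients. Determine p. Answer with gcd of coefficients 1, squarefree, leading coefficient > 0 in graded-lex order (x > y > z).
3*x - 3*y + z + 2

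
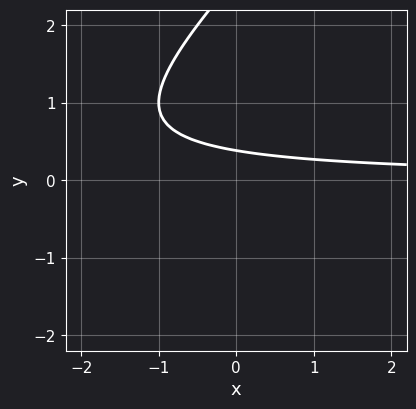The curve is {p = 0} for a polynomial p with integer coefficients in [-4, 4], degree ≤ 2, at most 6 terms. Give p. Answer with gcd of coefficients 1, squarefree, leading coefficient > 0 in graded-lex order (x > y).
The degree is 2 — the shape is more complex than any degree-1 curve.
Reading off the gridlines: it misses every integer gridline on the x-axis.
Matching integer coefficients to the picture gives p.

x*y - y^2 + 3*y - 1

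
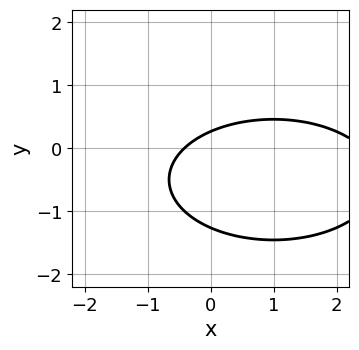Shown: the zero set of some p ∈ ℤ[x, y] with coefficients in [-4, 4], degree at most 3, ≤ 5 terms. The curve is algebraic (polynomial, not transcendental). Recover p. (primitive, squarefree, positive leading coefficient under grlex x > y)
First, the degree is 2 — no degree-1 curve has this shape.
Finally, putting this together gives p.

x^2 + 3*y^2 - 2*x + 3*y - 1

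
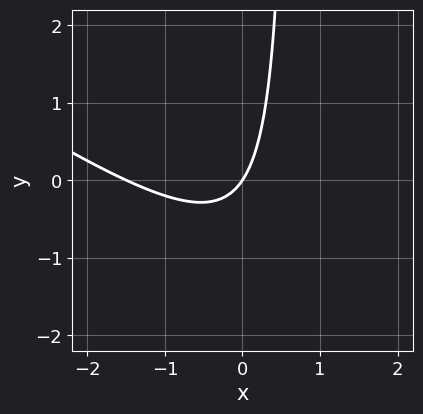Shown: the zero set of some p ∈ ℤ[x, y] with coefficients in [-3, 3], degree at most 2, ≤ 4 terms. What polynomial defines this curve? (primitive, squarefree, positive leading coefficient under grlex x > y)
(a) The degree is 2 — no degree-1 curve has this shape.
(b) Reading off the gridlines: one x-axis crossing is at x = 0; it crosses the y-axis at the gridline y = 0.
(c) Matching integer coefficients to the picture gives p.

2*x^2 + 3*x*y + 3*x - 2*y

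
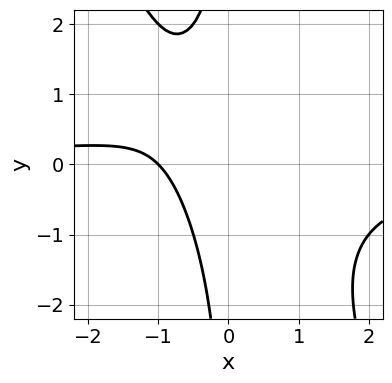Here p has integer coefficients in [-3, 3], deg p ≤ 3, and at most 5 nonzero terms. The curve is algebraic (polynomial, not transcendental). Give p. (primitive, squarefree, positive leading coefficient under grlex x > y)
2*x^2*y + x*y^2 + 2*x + 2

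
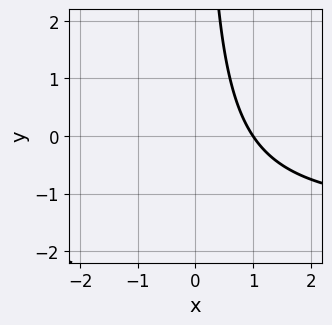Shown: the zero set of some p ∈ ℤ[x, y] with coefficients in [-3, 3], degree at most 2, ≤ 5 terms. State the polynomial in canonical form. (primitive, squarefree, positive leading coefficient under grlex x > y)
1. deg p = 2.
2. Against the integer gridlines: the curve avoids every integer y-axis point in the box; one x-axis crossing is at x = 1.
3. Solving for integer coefficients yields p as stated.

2*x*y + 3*x - 3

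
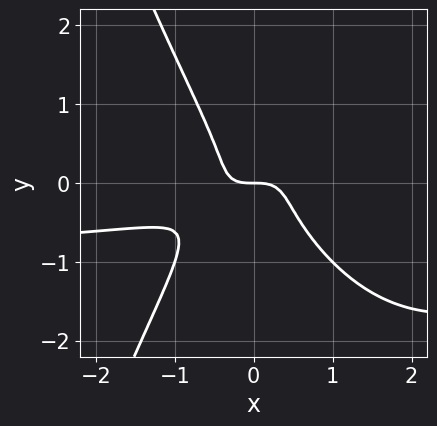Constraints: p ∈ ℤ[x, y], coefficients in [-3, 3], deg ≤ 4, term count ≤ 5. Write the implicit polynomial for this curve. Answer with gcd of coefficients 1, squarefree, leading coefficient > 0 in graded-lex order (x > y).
2*x^3*y + 2*x^3 - 3*x^2*y + 2*y^3 + y

(a) The degree is 4 — no degree-3 curve has this shape.
(b) From the axis intercepts and sections: it crosses the x-axis at the gridline x = 0; one y-axis crossing is at y = 0.
(c) Solving for integer coefficients yields p as stated.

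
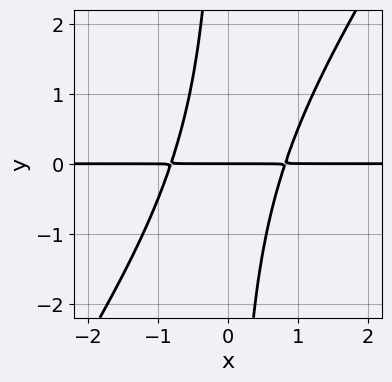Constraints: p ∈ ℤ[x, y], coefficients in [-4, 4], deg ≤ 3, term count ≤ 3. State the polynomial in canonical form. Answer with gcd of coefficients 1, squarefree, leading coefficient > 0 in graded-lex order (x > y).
1. Degree: no degree-2 curve has this shape, so deg p = 3.
2. From the axis intercepts and sections: the visible x-axis segment lies entirely on the curve; it crosses the y-axis at the gridline y = 0.
3. Assembling these constraints gives the stated polynomial.

3*x^2*y - 2*x*y^2 - 2*y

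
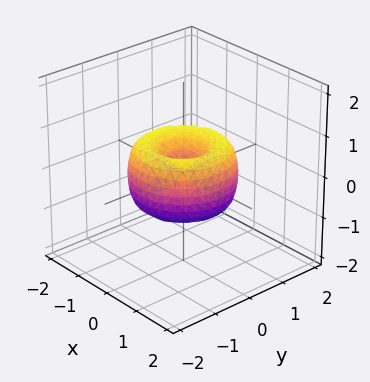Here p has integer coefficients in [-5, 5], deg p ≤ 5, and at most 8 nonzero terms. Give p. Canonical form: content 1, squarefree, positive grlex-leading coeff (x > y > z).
2*x^4 + 4*x^2*y^2 + 2*y^4 - 3*x^2 - 3*y^2 + 2*z^2

Degree: no degree-3 surface has this shape, so deg p = 4.
Symmetry: every cross-section ⟂ z is a circle, so x, y appear only via x² + y².
Observable constraints: it meets the y-axis at y = 0 (among the integer gridlines); one z-axis crossing is at z = 0; a circular section at z = 0 has radius between 1 and 2.
Putting this together gives p.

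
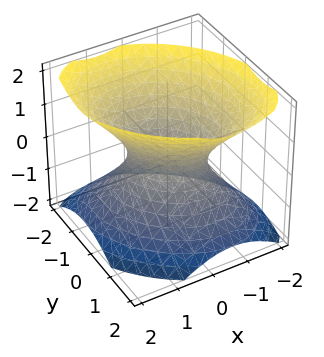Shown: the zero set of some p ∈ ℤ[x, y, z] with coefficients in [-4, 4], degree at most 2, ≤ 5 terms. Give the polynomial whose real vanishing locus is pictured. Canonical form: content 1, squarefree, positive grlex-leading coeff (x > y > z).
3*x^2 + 2*x*y + 3*y^2 - 3*z^2 - 2

First, deg p = 2. No degree-1 surface has this shape.
Then, reading off the gridlines: the surface avoids every integer z-axis point in the box.
Finally, putting this together gives p.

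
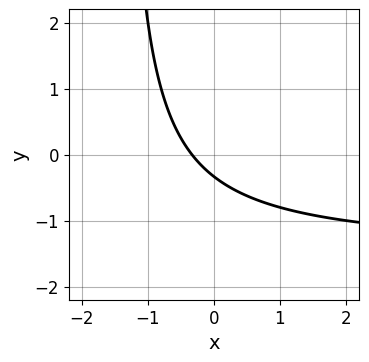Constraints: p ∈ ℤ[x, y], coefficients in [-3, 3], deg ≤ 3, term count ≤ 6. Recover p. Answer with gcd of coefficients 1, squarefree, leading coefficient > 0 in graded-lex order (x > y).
2*x*y + 3*x + 3*y + 1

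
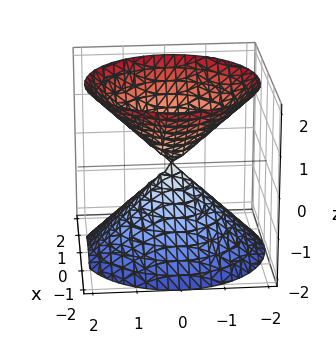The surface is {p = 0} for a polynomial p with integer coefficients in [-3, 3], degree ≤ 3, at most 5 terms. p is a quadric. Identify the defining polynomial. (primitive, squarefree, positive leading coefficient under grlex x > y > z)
x^2 + y^2 - z^2

There are 2 components. They look like related sheets of one shape, so recover p as a whole.
Degree: two nappes meeting at a single point; a quadric, so deg p = 2.
By symmetry, the z-axis is an axis of rotation, so x and y enter only as x² + y²; it's symmetric under z → −z, forcing even powers of z.
Reading off the gridlines: a circular section at z = -1 has radius exactly 1; one y-axis crossing is at y = 0; it crosses the z-axis at the gridline z = 0; it crosses the x-axis at the gridline x = 0.
The integer polynomial consistent with all of this is the stated p.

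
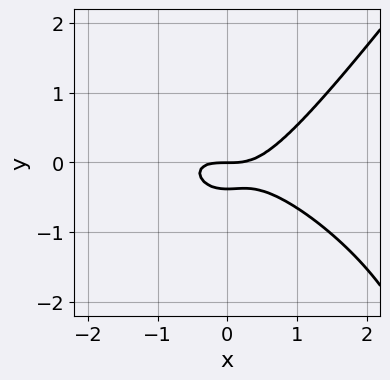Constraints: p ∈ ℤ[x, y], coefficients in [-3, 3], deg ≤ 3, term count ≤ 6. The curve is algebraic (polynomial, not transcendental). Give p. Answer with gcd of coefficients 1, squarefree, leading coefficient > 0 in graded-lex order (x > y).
First, deg p = 3. The shape is more complex than any degree-2 curve.
Next, observable constraints: one x-axis crossing is at x = 0; it crosses the y-axis at the gridline y = 0.
Finally, putting this together gives p.

x^3 + x^2*y - y^3 - 3*y^2 - y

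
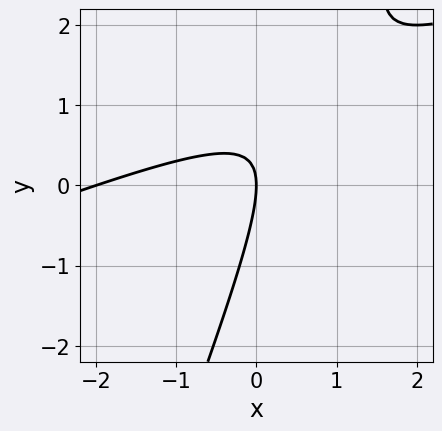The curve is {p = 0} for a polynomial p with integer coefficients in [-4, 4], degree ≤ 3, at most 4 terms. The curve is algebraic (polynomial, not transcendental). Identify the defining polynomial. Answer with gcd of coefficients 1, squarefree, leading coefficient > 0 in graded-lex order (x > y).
x^2 - 3*x*y + y^2 + 2*x

1. The degree is 2 — the shape is more complex than any degree-1 curve.
2. Against the integer gridlines: among the integer gridlines, it crosses the x-axis at x ∈ {-2, 0}; it meets the y-axis at y = 0 (among the integer gridlines).
3. These observations pin down the coefficients.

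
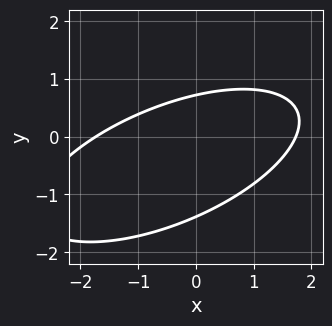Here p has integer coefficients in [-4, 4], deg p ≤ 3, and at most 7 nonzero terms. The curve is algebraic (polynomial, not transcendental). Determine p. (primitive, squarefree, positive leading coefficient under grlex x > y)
x^2 - 2*x*y + 3*y^2 + 2*y - 3

1. deg p = 2. The shape is more complex than any degree-1 curve.
2. Matching integer coefficients to the picture gives p.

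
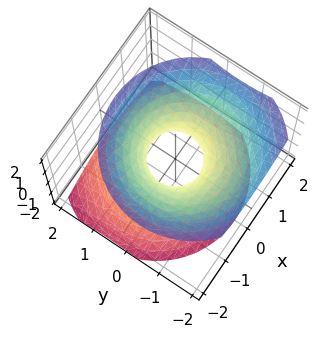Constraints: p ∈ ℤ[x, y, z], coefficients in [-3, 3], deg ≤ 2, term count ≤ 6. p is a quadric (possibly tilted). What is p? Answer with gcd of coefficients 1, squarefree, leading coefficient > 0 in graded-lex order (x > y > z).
2*x^2 + 2*y^2 + y*z - 2*z^2 - 1

(a) deg p = 2. A generic line meets the surface in up to 2 points.
(b) From the visible intercepts: it misses every integer gridline on the z-axis.
(c) Together with the visible shape, these determine p as stated.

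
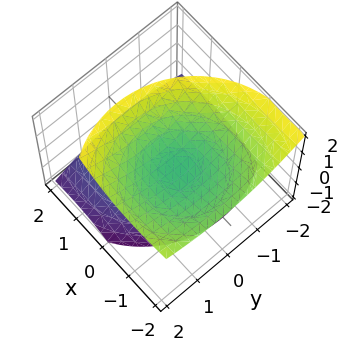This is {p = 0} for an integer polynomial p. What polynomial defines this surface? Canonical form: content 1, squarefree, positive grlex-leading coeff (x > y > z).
First, there are 2 components. Treating them together as one polynomial.
Then, degree: no degree-1 surface has this shape, so deg p = 2.
Next, reading off the gridlines: the surface avoids every integer y-axis point in the box; it misses every integer gridline on the x-axis.
Finally, assembling these constraints gives the stated polynomial.

2*x^2 + 3*x*z + 2*y^2 - y*z - 3*z^2 + 2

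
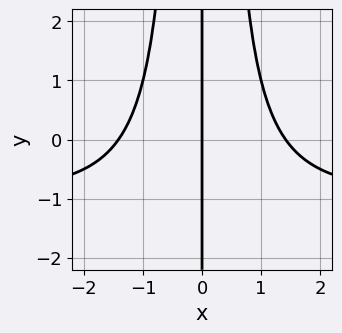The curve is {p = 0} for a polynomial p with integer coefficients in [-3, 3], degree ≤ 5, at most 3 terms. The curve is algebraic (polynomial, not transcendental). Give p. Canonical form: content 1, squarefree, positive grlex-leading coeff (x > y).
x^3*y + x^3 - 2*x

1. Degree: the shape is more complex than any degree-3 curve, so deg p = 4.
2. Checking where it meets the axes: one x-axis crossing is at x = 0; every point of the y-axis in the box is on the curve.
3. Putting this together gives p.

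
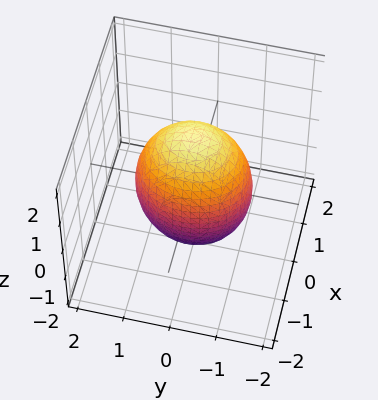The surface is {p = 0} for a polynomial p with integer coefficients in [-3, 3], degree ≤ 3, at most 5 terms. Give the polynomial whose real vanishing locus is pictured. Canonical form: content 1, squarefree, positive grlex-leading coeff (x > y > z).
3*x^2 + 2*y^2 + z^2 - 3

The degree is 2 — a closed, bounded, convex surface; a quadric.
Symmetries: the y ↦ −y reflection is a symmetry, so y appears only in even powers; the z ↦ −z reflection is a symmetry, so z appears only in even powers; it's symmetric under x → −x, forcing even powers of x.
From the axis intercepts and sections: among the integer gridlines, it crosses the x-axis at x ∈ {-1, 1}.
Solving for integer coefficients yields p as stated.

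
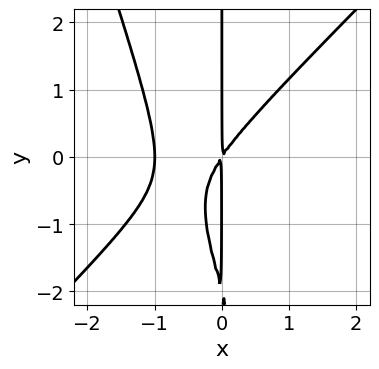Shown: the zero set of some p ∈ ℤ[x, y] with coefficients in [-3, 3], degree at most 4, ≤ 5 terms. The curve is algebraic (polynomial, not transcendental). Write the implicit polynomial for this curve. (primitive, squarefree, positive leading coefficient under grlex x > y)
(a) The degree is 3 — the shape is more complex than any degree-2 curve.
(b) Observable constraints: it meets the x-axis at x = -1 (among the integer gridlines); every point of the y-axis in the box is on the curve.
(c) Fitting integer coefficients to these (and the overall shape) gives p.

3*x^3 - 2*x^2*y - x*y^2 + 3*x^2 - 2*x*y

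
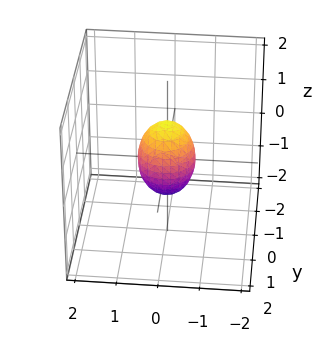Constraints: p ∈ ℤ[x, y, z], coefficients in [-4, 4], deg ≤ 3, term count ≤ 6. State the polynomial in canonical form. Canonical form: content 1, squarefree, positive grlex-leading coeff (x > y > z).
First, degree: bounded and convex; a quadric, so deg p = 2.
Then, symmetries: the z ↦ −z reflection is a symmetry, so z appears only in even powers; every cross-section ⟂ z is a circle, so x, y appear only via x² + y².
Next, reading off the gridlines: a circular section at z = 0 has radius between 0 and 1; among the integer gridlines, it crosses the z-axis at z ∈ {-1, 1}.
Finally, putting this together gives p.

2*x^2 + 2*y^2 + z^2 - 1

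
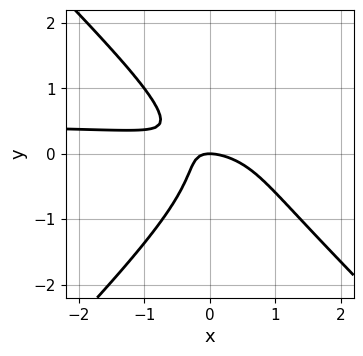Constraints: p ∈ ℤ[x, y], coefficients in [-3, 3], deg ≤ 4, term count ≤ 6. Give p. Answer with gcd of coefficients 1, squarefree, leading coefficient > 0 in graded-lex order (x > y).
2*x^2*y - 2*y^3 - x^2 - 2*x*y - y

1. Degree: the shape is more complex than any degree-2 curve, so deg p = 3.
2. Observable constraints: it crosses the x-axis at the gridline x = 0; it crosses the y-axis at the gridline y = 0.
3. Fitting integer coefficients to these (and the overall shape) gives p.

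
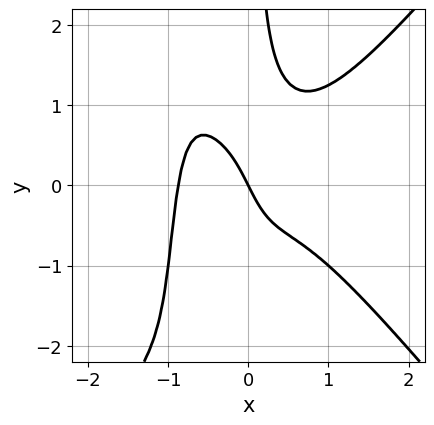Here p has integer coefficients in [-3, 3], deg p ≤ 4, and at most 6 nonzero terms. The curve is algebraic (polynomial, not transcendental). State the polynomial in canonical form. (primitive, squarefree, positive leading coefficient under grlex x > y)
3*x^4 - 2*x^2*y^2 - 2*x*y^2 + 2*x + y

First, deg p = 4. No degree-3 curve has this shape.
Then, from the visible intercepts: it crosses the x-axis at the gridline x = 0; one y-axis crossing is at y = 0.
Finally, together with the visible shape, these determine p as stated.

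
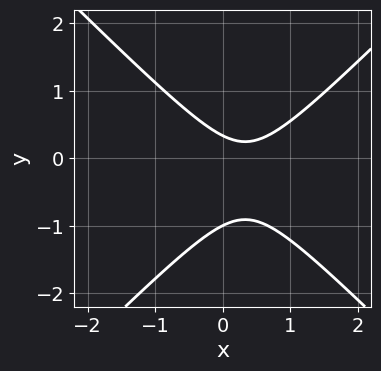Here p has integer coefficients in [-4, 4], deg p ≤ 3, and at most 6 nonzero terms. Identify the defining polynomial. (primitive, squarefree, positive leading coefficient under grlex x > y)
(a) The degree is 2 — a generic line meets the curve in up to 2 points.
(b) Checking where it meets the axes: the curve avoids every integer x-axis point in the box; one y-axis crossing is at y = -1.
(c) Putting this together gives p.

3*x^2 - 3*y^2 - 2*x - 2*y + 1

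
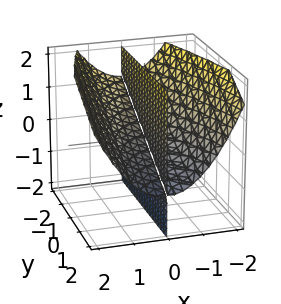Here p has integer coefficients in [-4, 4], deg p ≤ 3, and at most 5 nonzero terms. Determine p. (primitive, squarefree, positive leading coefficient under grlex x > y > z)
First, the picture has 2 separate pieces. Treating them together as one polynomial.
Next, deg p = 3. No degree-2 surface has this shape.
Next, observable constraints: the visible z-axis segment lies entirely on the surface; one x-axis crossing is at x = 0; the visible y-axis segment lies entirely on the surface.
Finally, assembling these constraints gives the stated polynomial.

x^3 - x*y - 2*x*z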